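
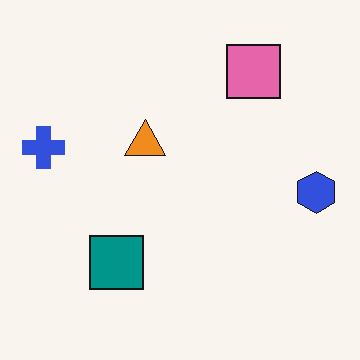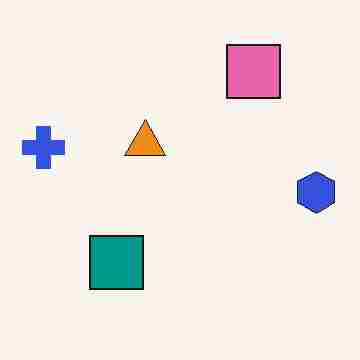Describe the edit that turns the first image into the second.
It was heavily JPEG-compressed with obvious blocking artifacts.

Blocky 8×8 compression artifacts appear around shape edges and the flat background shows ringing — characteristic JPEG degradation.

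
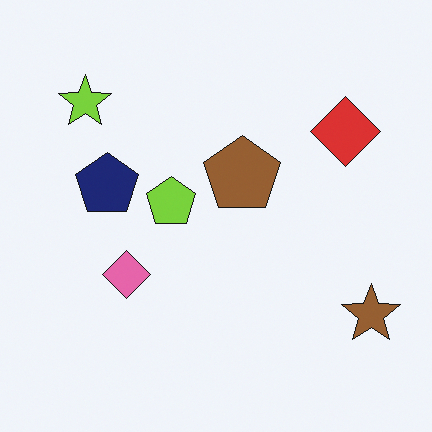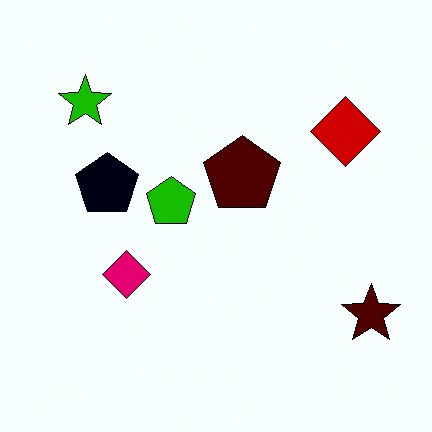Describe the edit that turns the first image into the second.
The transformation is: boosted in contrast.

Tones are pushed away from mid-grey across the whole image — a global contrast change.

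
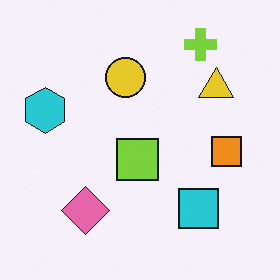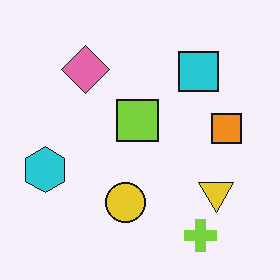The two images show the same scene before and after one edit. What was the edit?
Flipped vertically (top ↔ bottom).

The lime cross is in the top-right of the first image and the bottom-right of the second — shapes on opposite sides of the horizontal midline have swapped in a mirror flip.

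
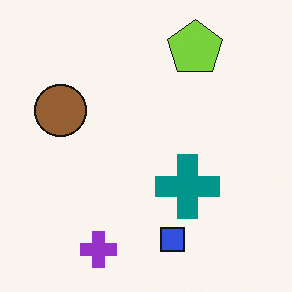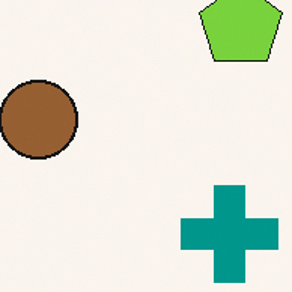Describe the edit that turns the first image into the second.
The second image is the first cropped slightly and scaled back up.

The visible shapes are larger and the field of view is narrower; shapes near the original edges may be partly or wholly outside the frame — a crop-and-rescale.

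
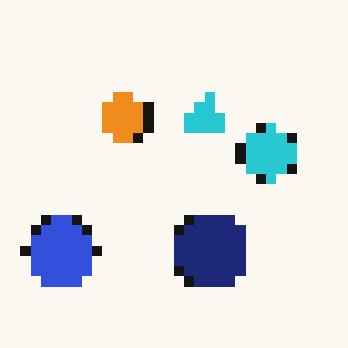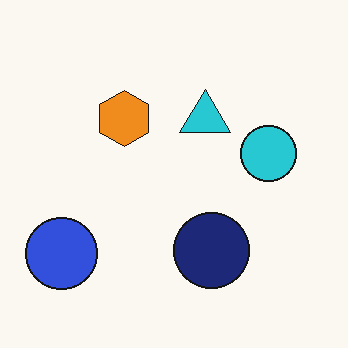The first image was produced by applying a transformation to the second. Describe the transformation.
Coarsely pixelated.

Shapes are reduced to large square blocks; fine edges and outlines are lost — a downscale-then-upscale (mosaic) effect.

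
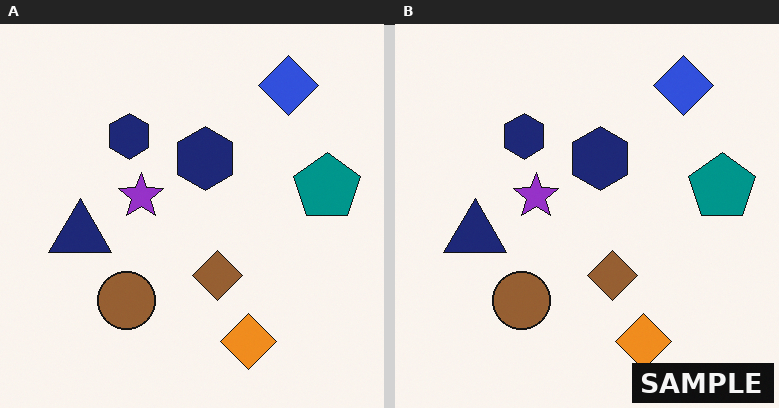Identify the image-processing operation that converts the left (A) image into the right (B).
Watermarked with the text "SAMPLE" in the lower-right corner.

A dark label reading "SAMPLE" appears in the lower-right corner.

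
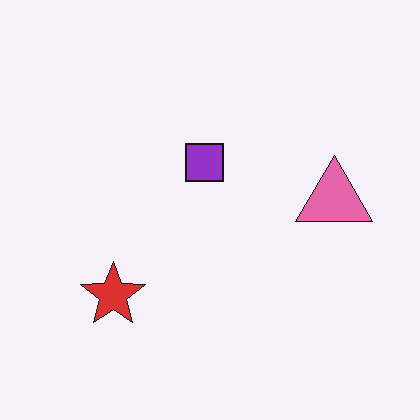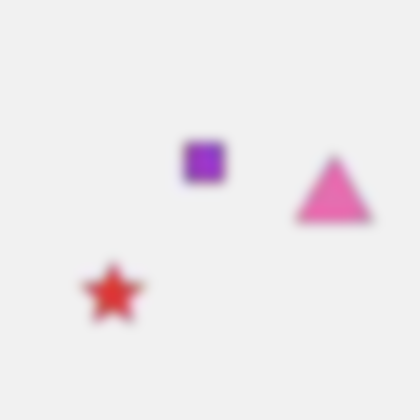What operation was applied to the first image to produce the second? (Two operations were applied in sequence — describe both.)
The image was heavily JPEG-compressed with obvious blocking artifacts, then heavily blurred.

Blocky 8×8 compression artifacts appear around shape edges and the flat background shows ringing — characteristic JPEG degradation. Shape edges and outlines are uniformly softened across the whole image.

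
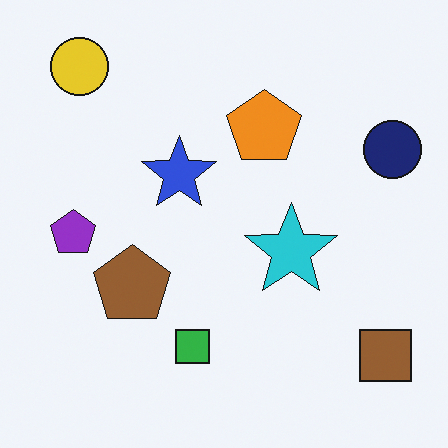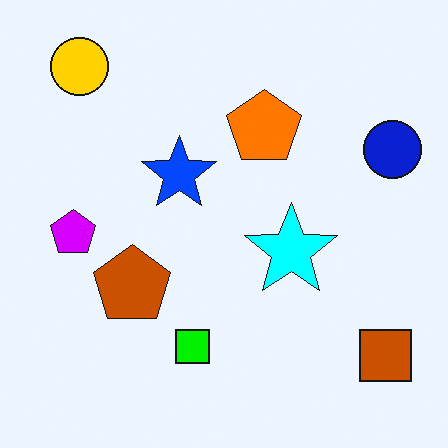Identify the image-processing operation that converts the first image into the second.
It was heavily oversaturated.

All colors are more vivid — a global saturation change.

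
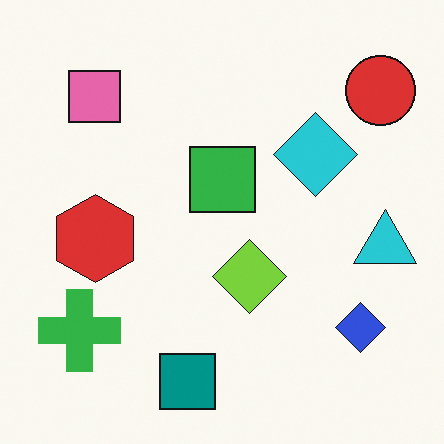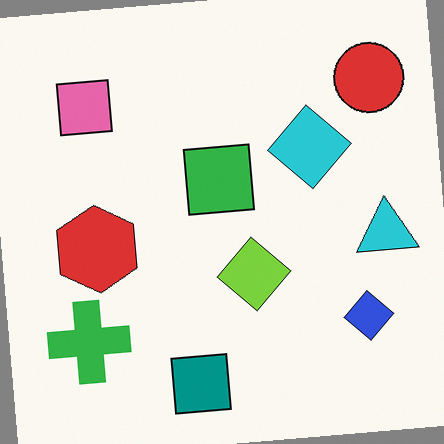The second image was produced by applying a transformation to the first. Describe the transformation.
It was rotated counter-clockwise by a few degrees.

Every shape is tilted by the same angle and the image corners show triangular fill wedges — a whole-image rotation by a non-right angle.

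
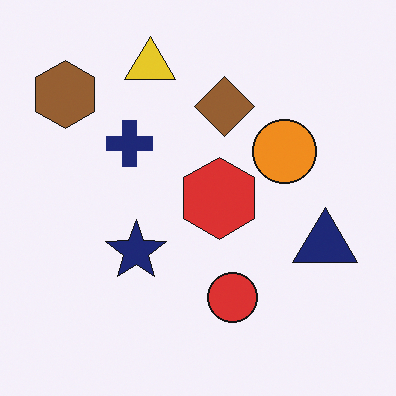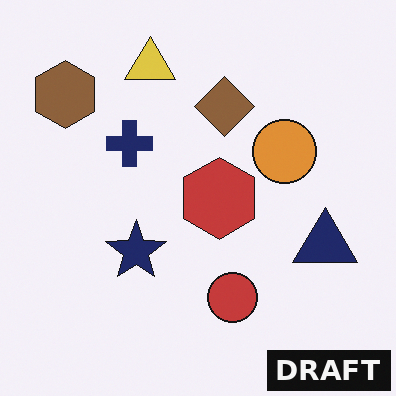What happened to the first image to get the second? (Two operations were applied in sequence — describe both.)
It was slightly desaturated, then watermarked with the text "DRAFT" in the lower-right corner.

All colors are more muted and greyish — a global saturation change. A dark label reading "DRAFT" appears in the lower-right corner.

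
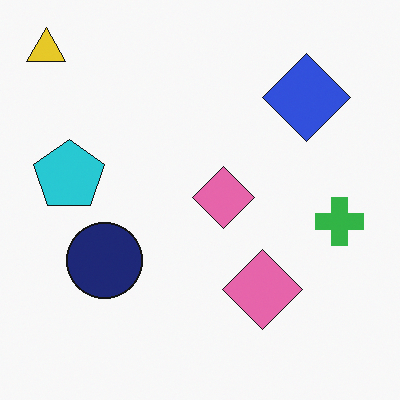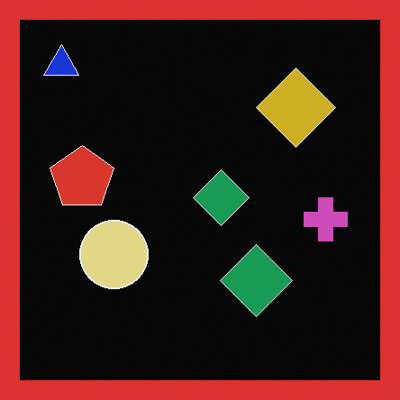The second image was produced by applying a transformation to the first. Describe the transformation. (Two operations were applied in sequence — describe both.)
The second image is the first color-inverted (negative), then framed with a red border.

The light background has become dark and every shape's color is its complement — a photographic negative. A solid red frame runs around the edge of the second image, with the content slightly shrunk inside it.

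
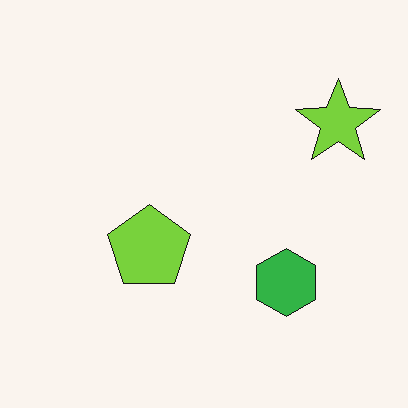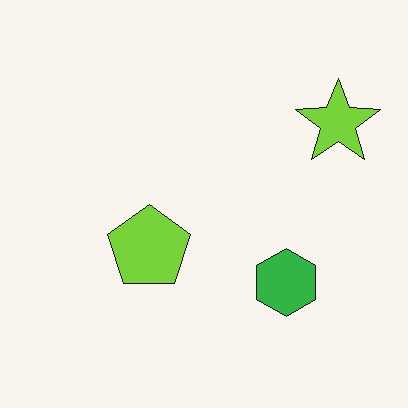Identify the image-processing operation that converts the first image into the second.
The transformation is: JPEG-compressed with visible artifacts.

Blocky 8×8 compression artifacts appear around shape edges and the flat background shows ringing — characteristic JPEG degradation.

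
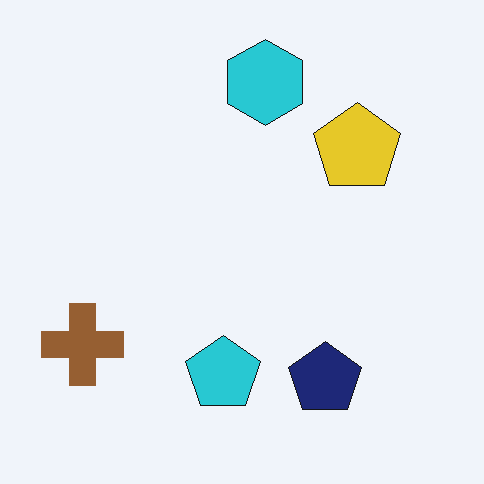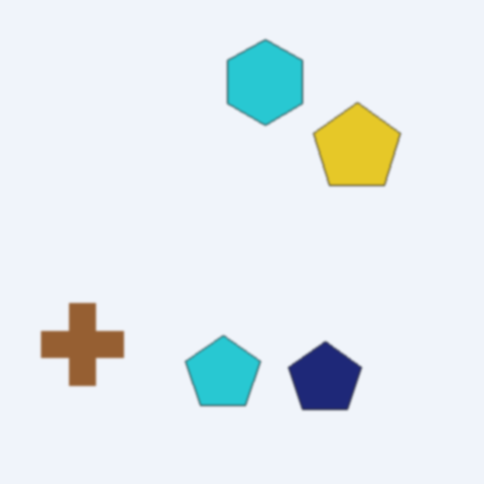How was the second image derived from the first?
The image was slightly softened.

Shape edges and outlines are uniformly softened across the whole image.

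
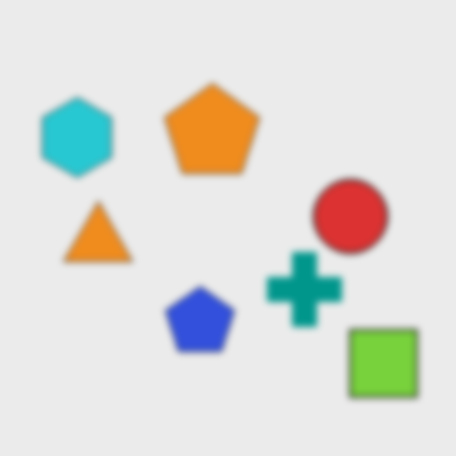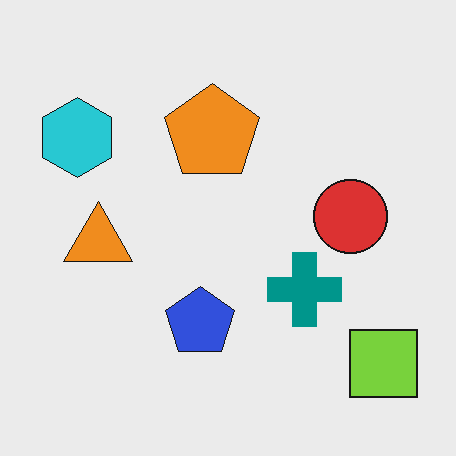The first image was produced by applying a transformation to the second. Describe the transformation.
The first image is the second noticeably gaussian-blurred.

Shape edges and outlines are uniformly softened across the whole image.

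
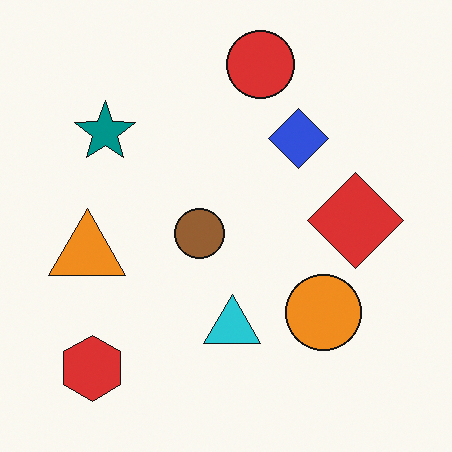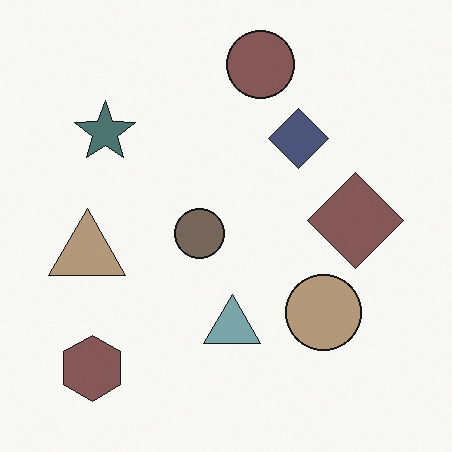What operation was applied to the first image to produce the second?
This is the original image heavily desaturated.

All colors are more muted and greyish — a global saturation change.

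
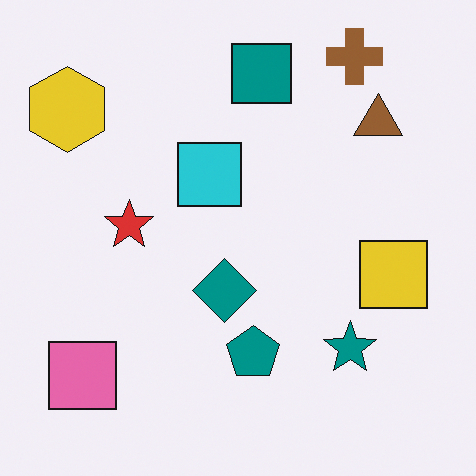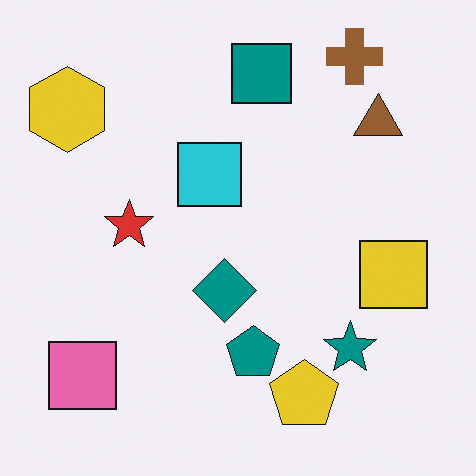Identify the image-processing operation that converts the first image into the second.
The second image is the first overlaid with an additional yellow pentagon.

A yellow pentagon appears in the second image that is absent from the first.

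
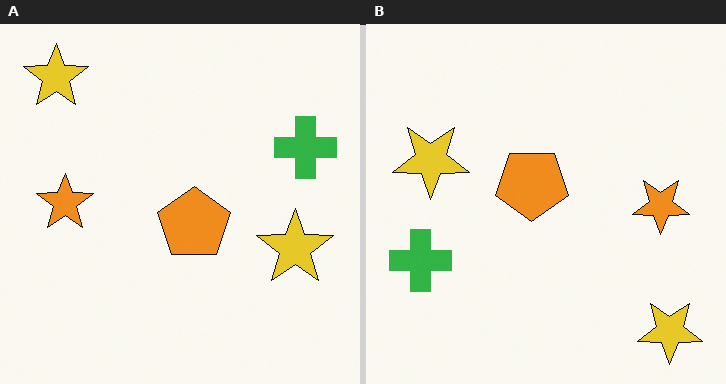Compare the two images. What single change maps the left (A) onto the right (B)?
This is the original image rotated 180°.

The green cross sits in the right of the left (A) image and the left of the right (B) — consistent with a whole-image 180° rotation.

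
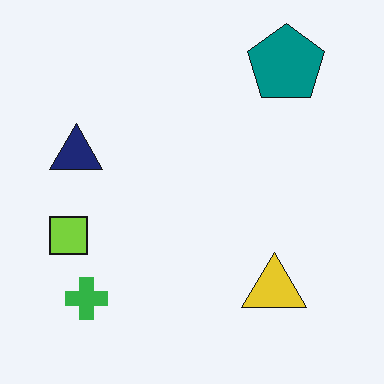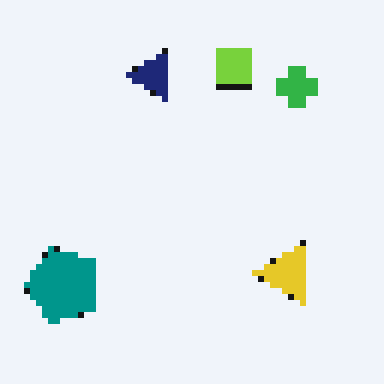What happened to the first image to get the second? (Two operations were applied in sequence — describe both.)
The transformation is: transposed (reflected across the top-left ↔ bottom-right diagonal), then moderately pixelated.

Shapes have swapped their row and column positions — what was in the top-right is now in the bottom-left — a diagonal reflection. Shapes are reduced to large square blocks; fine edges and outlines are lost — a downscale-then-upscale (mosaic) effect.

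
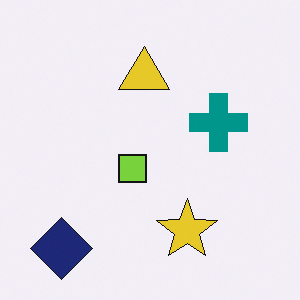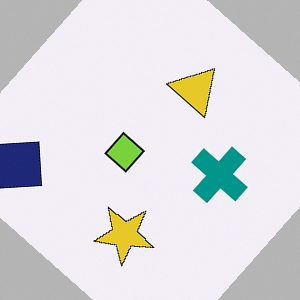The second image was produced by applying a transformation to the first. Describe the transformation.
It was rotated clockwise by a large amount — several tens of degrees.

Every shape is tilted by the same angle and the image corners show triangular fill wedges — a whole-image rotation by a non-right angle.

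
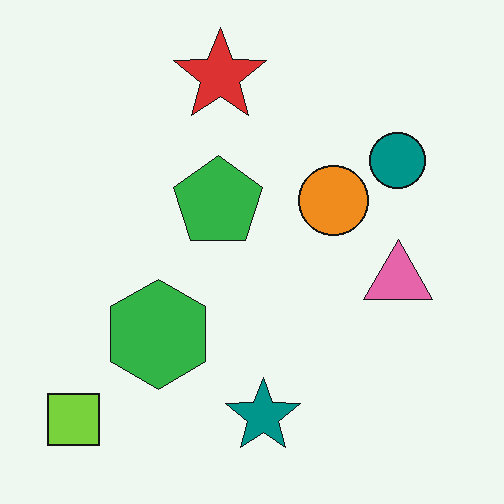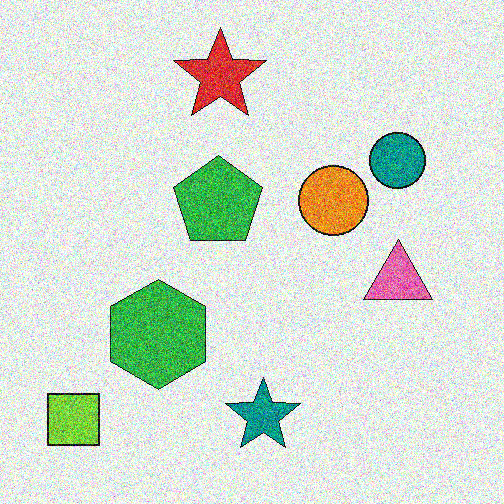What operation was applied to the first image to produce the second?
The transformation is: degraded with a thick layer of grain.

Random speckle covers the whole image, including the flat background.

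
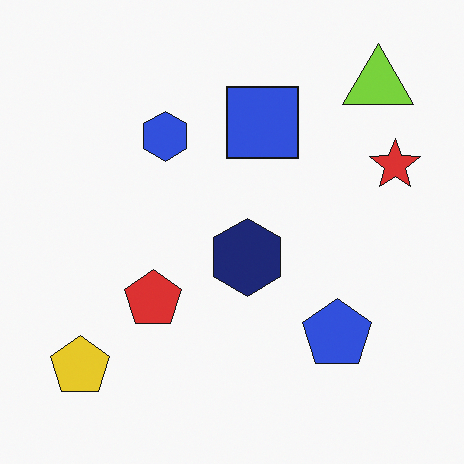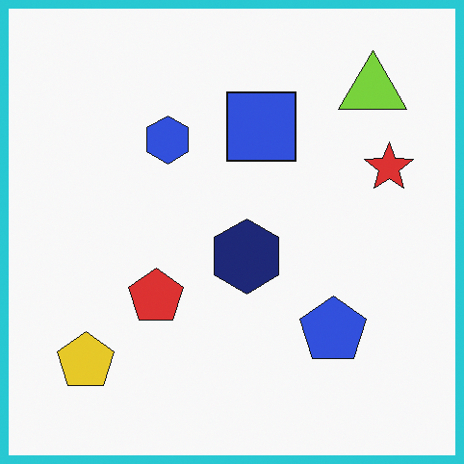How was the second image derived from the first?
Framed with a cyan border.

A solid cyan frame runs around the edge of the second image, with the content slightly shrunk inside it.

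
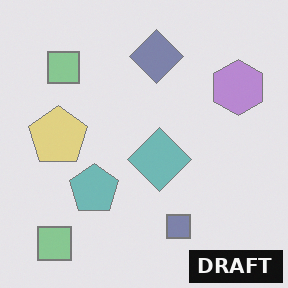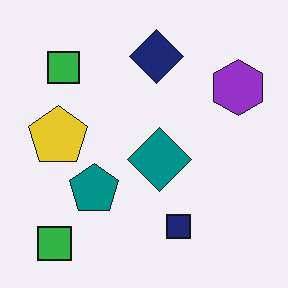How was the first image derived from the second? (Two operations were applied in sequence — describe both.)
This is the original image given much lower contrast, then watermarked with the text "DRAFT" in the lower-right corner.

Tones are pushed toward mid-grey across the whole image — a global contrast change. A dark label reading "DRAFT" appears in the lower-right corner.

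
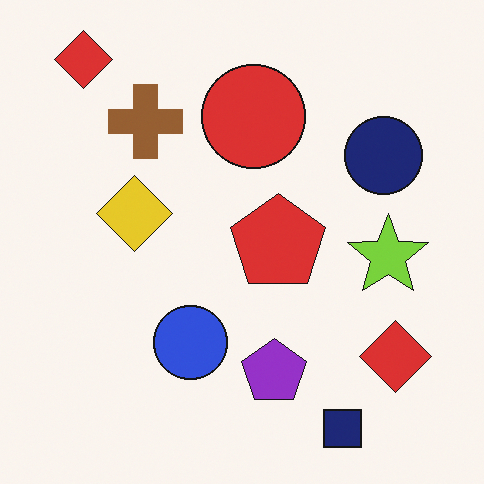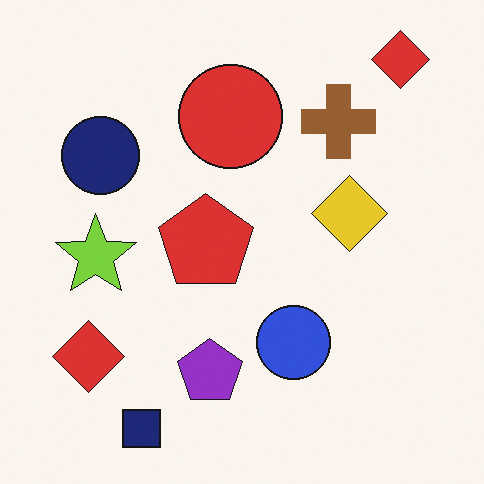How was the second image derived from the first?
Flipped horizontally (left ↔ right).

The lime star is in the right of the first image and the left of the second — shapes on opposite sides of the vertical midline have swapped in a mirror flip.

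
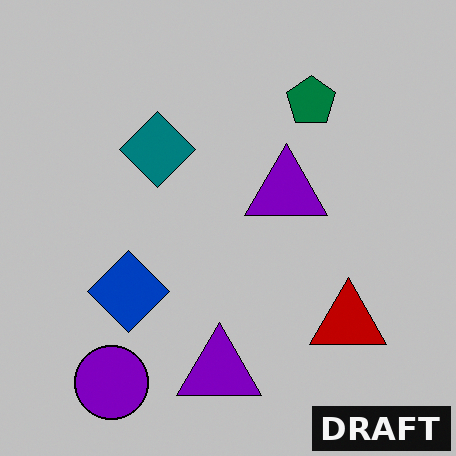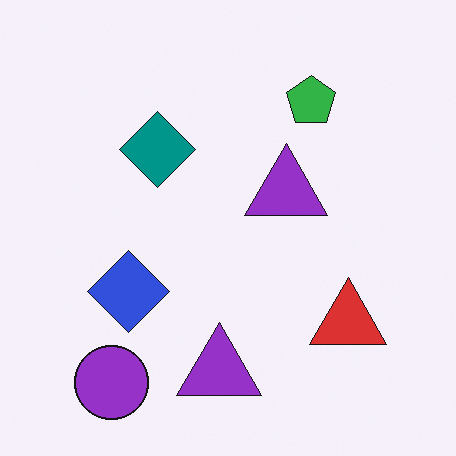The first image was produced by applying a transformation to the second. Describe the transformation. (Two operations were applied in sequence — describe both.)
This is the original image aggressively posterized, then watermarked with the text "DRAFT" in the lower-right corner.

Each flat color has snapped to a coarser quantized level — most visibly, the near-white background has dropped to a flat grey. A dark label reading "DRAFT" appears in the lower-right corner.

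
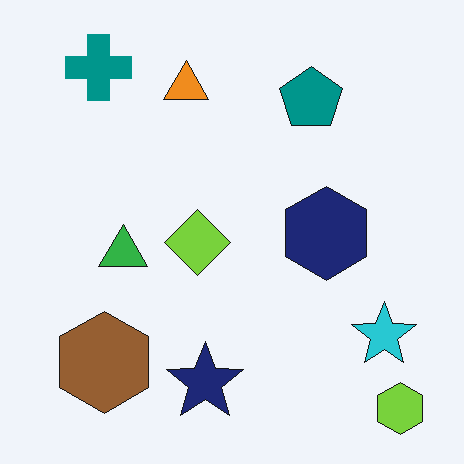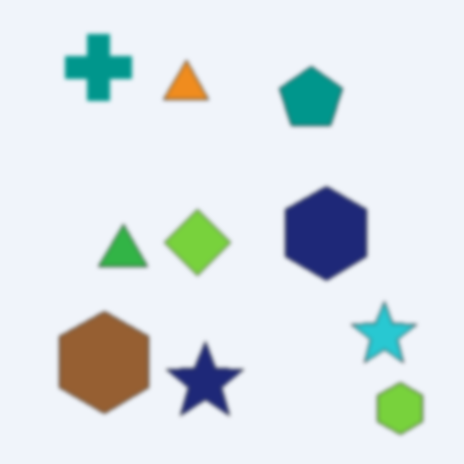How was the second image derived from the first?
The second image is the first given a subtle gaussian blur.

Shape edges and outlines are uniformly softened across the whole image.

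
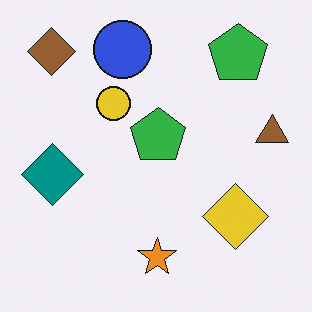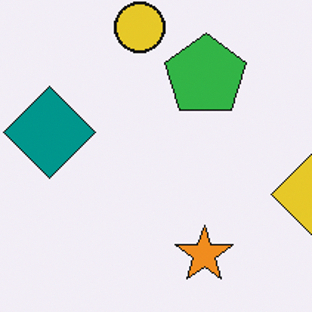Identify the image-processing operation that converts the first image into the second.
It was cropped to a modestly smaller region and rescaled.

The visible shapes are larger and the field of view is narrower; shapes near the original edges may be partly or wholly outside the frame — a crop-and-rescale.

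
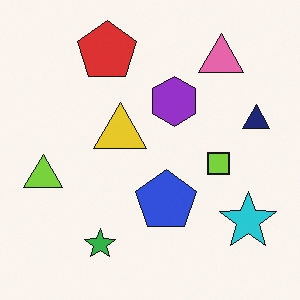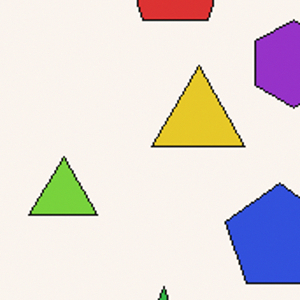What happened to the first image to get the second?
It was cropped to a noticeably smaller region and rescaled.

The visible shapes are larger and the field of view is narrower; shapes near the original edges may be partly or wholly outside the frame — a crop-and-rescale.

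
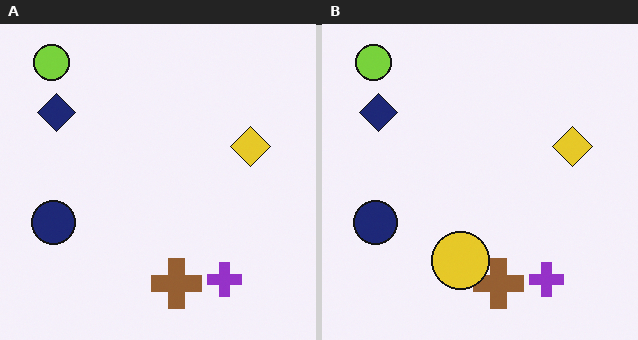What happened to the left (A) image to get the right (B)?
This is the original image overlaid with an additional yellow circle.

A yellow circle appears in the right (B) image that is absent from the left (A).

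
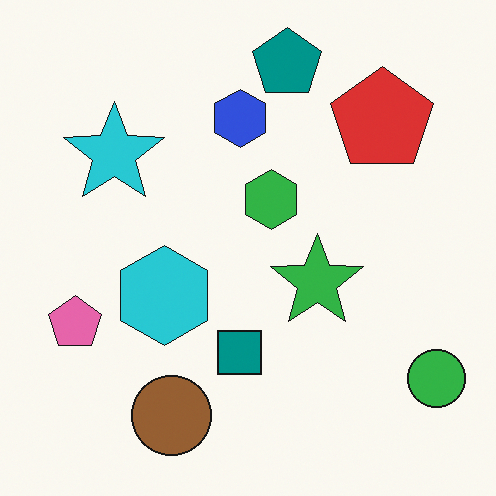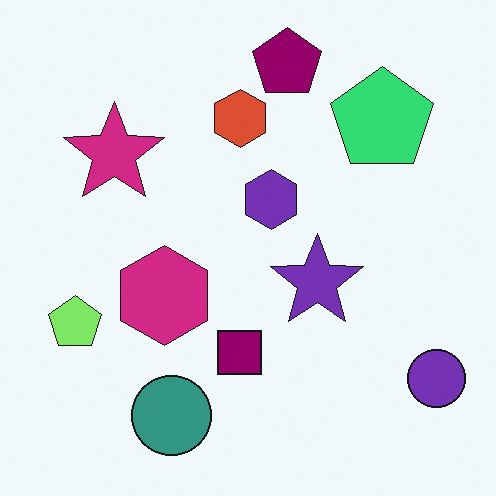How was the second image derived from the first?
The image was hue-shifted noticeably.

Every shape's color has rotated by the same amount around the hue wheel — a uniform hue shift.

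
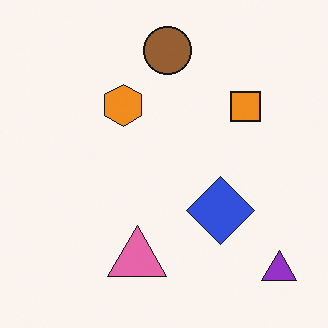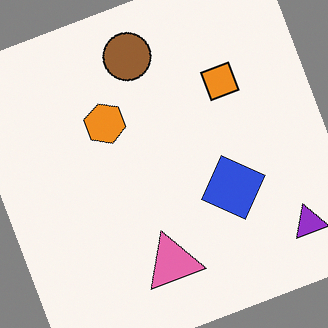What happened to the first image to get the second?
It was rotated counter-clockwise by a clearly visible amount.

Every shape is tilted by the same angle and the image corners show triangular fill wedges — a whole-image rotation by a non-right angle.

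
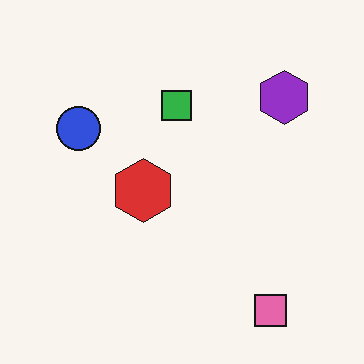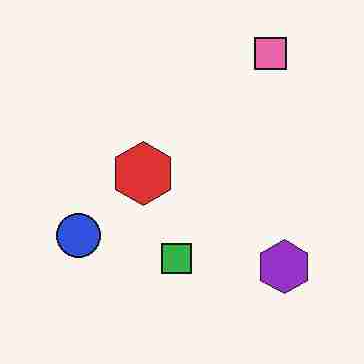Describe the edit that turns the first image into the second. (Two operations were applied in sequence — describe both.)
The image was heavily JPEG-compressed with obvious blocking artifacts, then flipped vertically (top ↔ bottom).

Blocky 8×8 compression artifacts appear around shape edges and the flat background shows ringing — characteristic JPEG degradation. The pink square is in the bottom-right of the first image and the top-right of the second — shapes on opposite sides of the horizontal midline have swapped in a mirror flip.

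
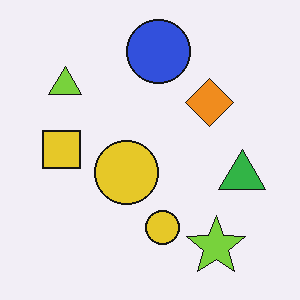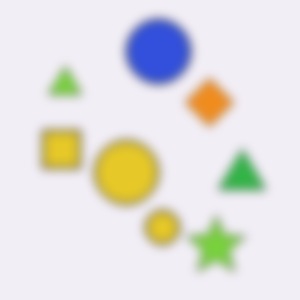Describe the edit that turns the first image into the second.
The second image is the first heavily blurred.

Shape edges and outlines are uniformly softened across the whole image.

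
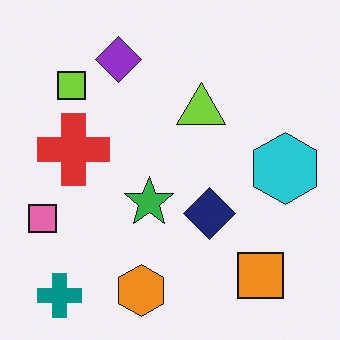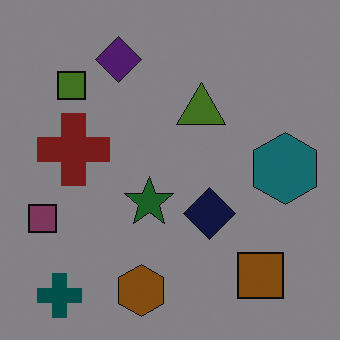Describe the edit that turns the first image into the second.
This is the original image substantially darkened.

Every pixel — background and shapes alike — is uniformly darkened.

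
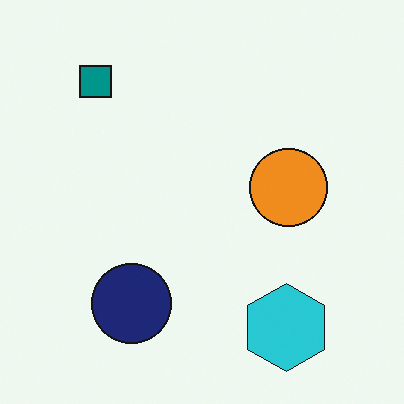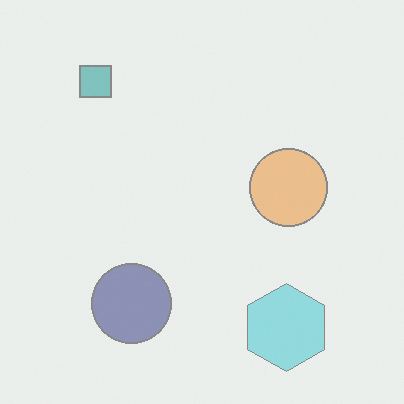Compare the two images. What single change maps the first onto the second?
It was washed out (contrast reduced).

Tones are pushed toward mid-grey across the whole image — a global contrast change.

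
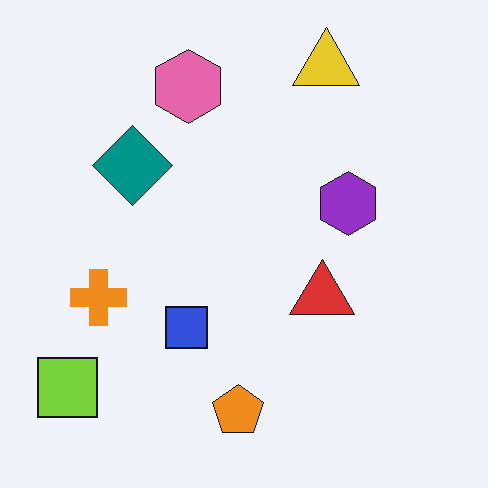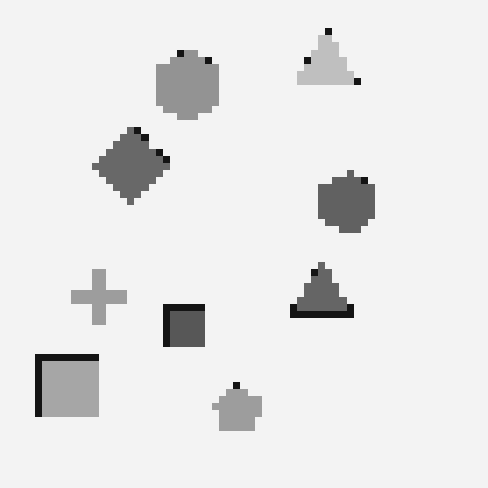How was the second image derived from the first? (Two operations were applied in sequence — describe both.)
This is the original image converted to grayscale, then moderately pixelated.

All color is removed — every shape is now a shade of grey. Shapes are reduced to large square blocks; fine edges and outlines are lost — a downscale-then-upscale (mosaic) effect.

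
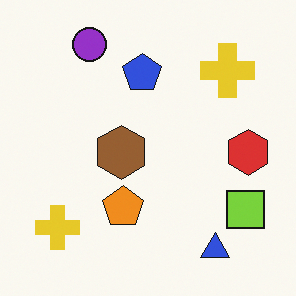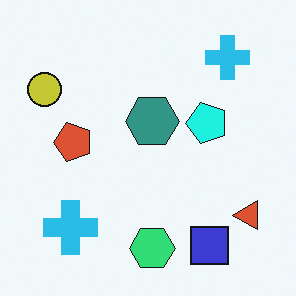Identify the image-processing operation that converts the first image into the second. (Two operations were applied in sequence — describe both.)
It was hue-shifted noticeably, then transposed (reflected across the top-left ↔ bottom-right diagonal).

Every shape's color has rotated by the same amount around the hue wheel — a uniform hue shift. Shapes have swapped their row and column positions — what was in the top-right is now in the bottom-left — a diagonal reflection.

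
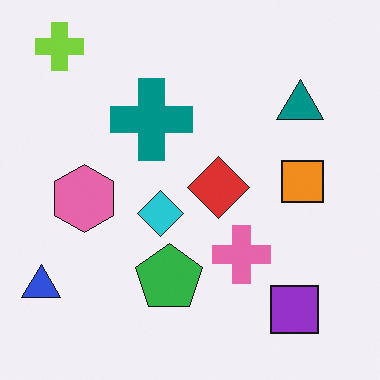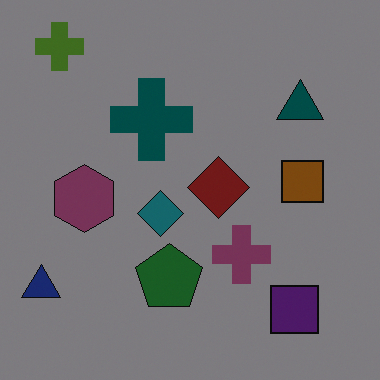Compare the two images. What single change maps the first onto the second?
The image was substantially darkened.

Every pixel — background and shapes alike — is uniformly darkened.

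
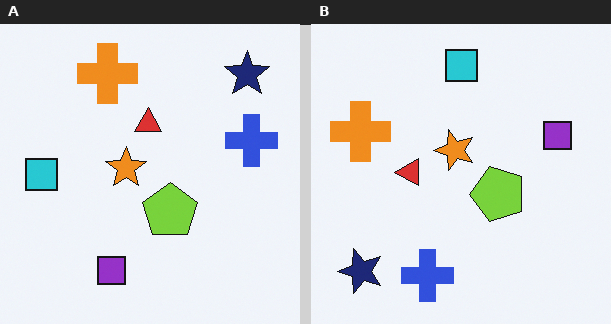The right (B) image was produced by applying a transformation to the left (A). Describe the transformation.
The image was transposed (reflected across the top-left ↔ bottom-right diagonal).

Shapes have swapped their row and column positions — what was in the top-right is now in the bottom-left — a diagonal reflection.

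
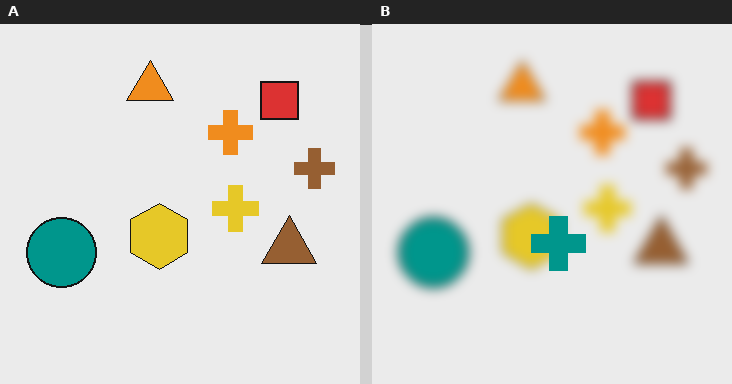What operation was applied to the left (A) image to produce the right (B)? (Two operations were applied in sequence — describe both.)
The right (B) image is the left (A) heavily blurred, then overlaid with an additional teal cross.

Shape edges and outlines are uniformly softened across the whole image. A teal cross appears in the right (B) image that is absent from the left (A).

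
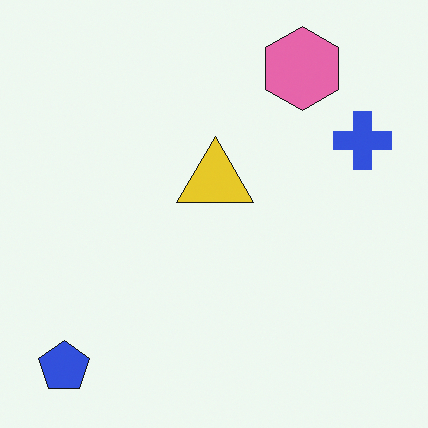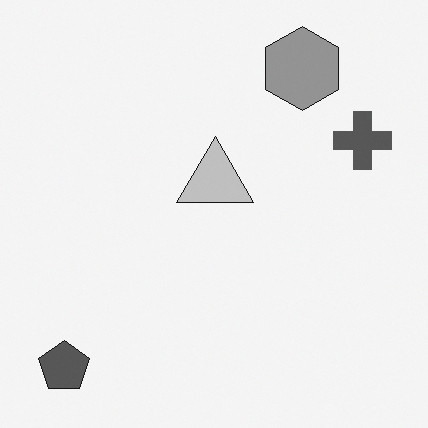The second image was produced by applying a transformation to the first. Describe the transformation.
This is the original image converted to grayscale.

All color is removed — every shape is now a shade of grey.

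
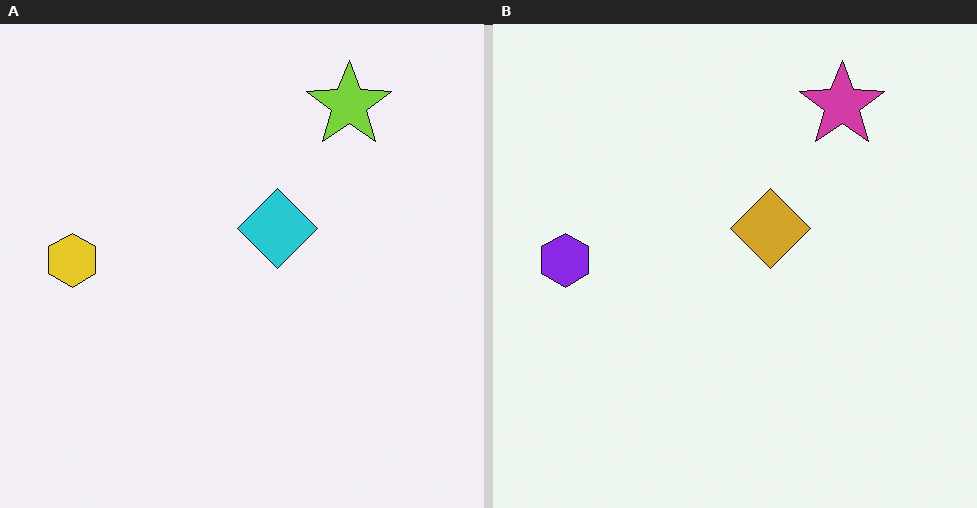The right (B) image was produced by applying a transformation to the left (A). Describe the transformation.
The right (B) image is the left (A) hue-shifted by a large amount.

Every shape's color has rotated by the same amount around the hue wheel — a uniform hue shift.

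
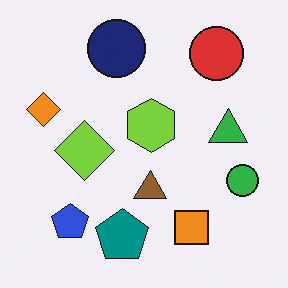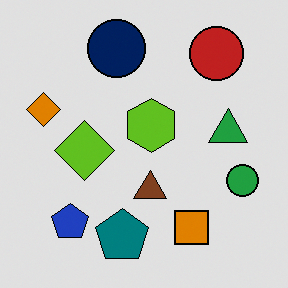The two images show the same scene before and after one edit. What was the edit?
Posterized to a reduced palette.

Each flat color has snapped to a coarser quantized level — most visibly, the near-white background has dropped to a flat grey.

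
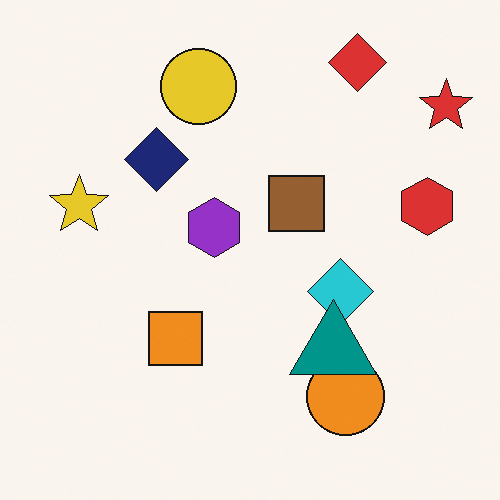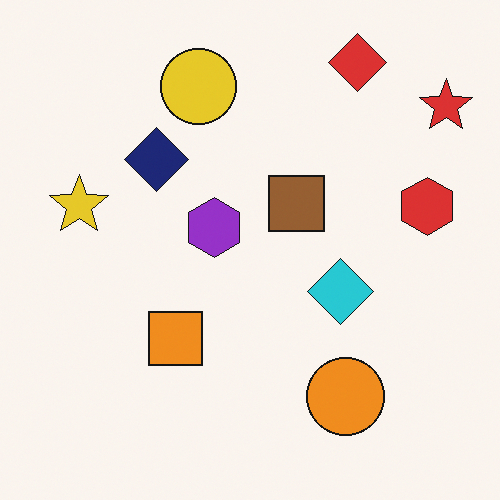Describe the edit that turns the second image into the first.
Overlaid with an additional teal triangle.

A teal triangle appears in the first image that is absent from the second.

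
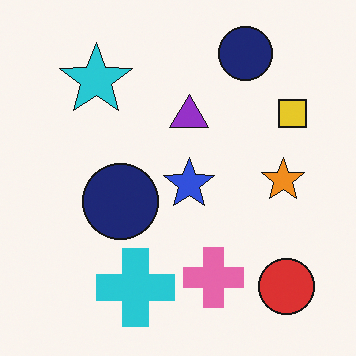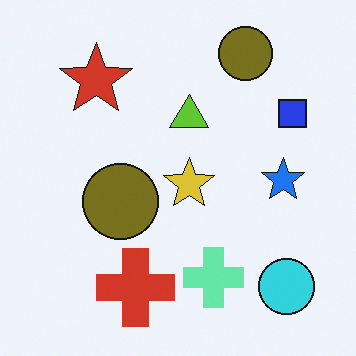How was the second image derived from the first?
The second image is the first hue-shifted by a large amount.

Every shape's color has rotated by the same amount around the hue wheel — a uniform hue shift.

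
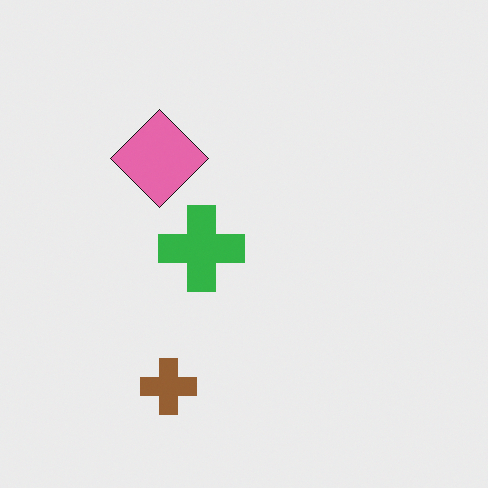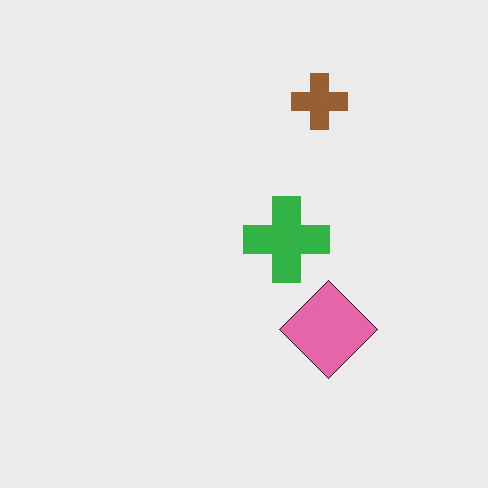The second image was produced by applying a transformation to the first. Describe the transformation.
The transformation is: rotated 180°.

The brown cross sits in the bottom of the first image and the top of the second — consistent with a whole-image 180° rotation.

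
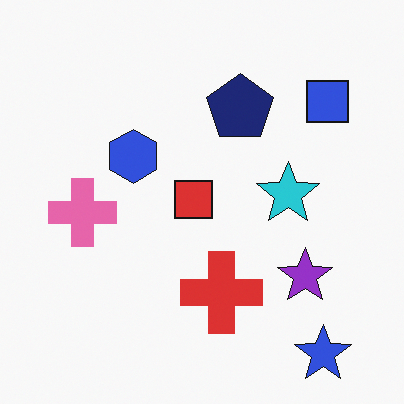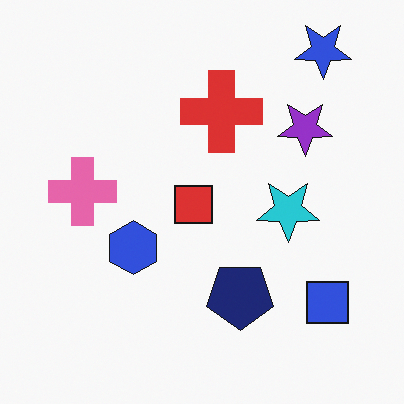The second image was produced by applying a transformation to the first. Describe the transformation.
The second image is the first flipped vertically (top ↔ bottom).

The blue star is in the bottom-right of the first image and the top-right of the second — shapes on opposite sides of the horizontal midline have swapped in a mirror flip.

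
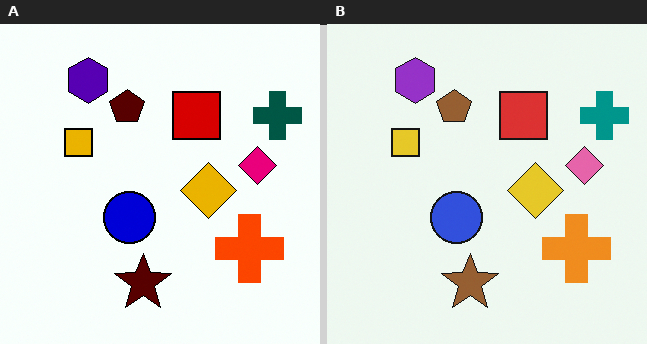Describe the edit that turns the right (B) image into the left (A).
This is the original image given much higher contrast.

Tones are pushed away from mid-grey across the whole image — a global contrast change.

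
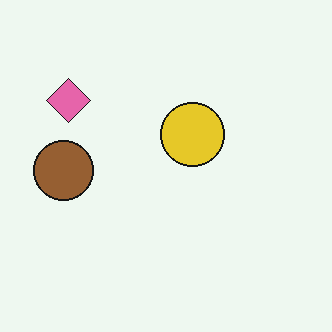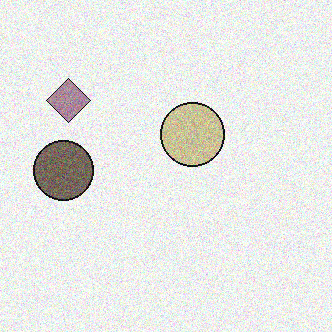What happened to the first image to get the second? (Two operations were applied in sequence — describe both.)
This is the original image heavily desaturated, then degraded with visible gaussian noise.

All colors are more muted and greyish — a global saturation change. Random speckle covers the whole image, including the flat background.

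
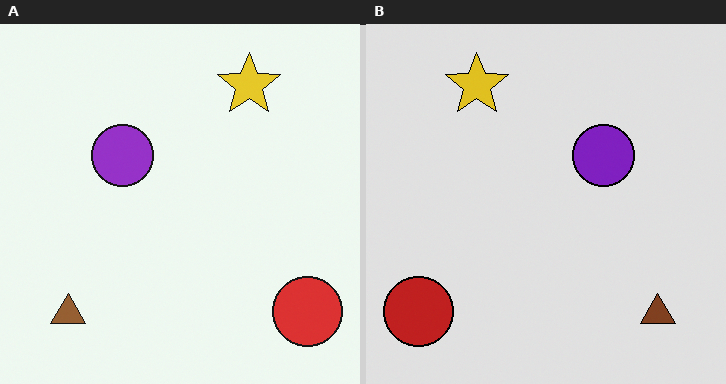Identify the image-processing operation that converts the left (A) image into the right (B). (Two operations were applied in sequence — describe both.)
This is the original image moderately posterized, then flipped horizontally (left ↔ right).

Each flat color has snapped to a coarser quantized level — most visibly, the near-white background has dropped to a flat grey. The red circle is in the bottom-right of the left (A) image and the bottom-left of the right (B) — shapes on opposite sides of the vertical midline have swapped in a mirror flip.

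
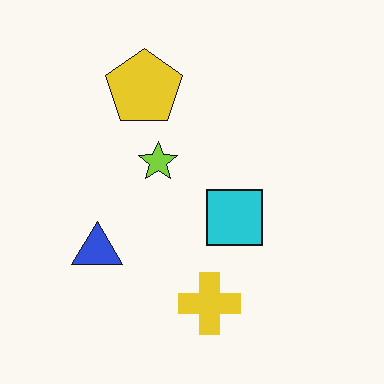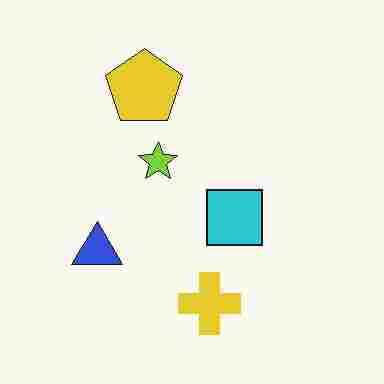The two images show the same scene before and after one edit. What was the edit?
The second image is the first degraded with heavy JPEG compression.

Blocky 8×8 compression artifacts appear around shape edges and the flat background shows ringing — characteristic JPEG degradation.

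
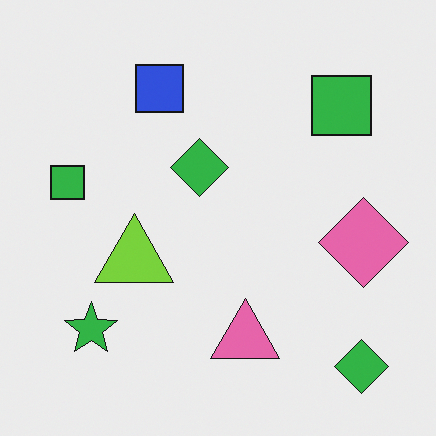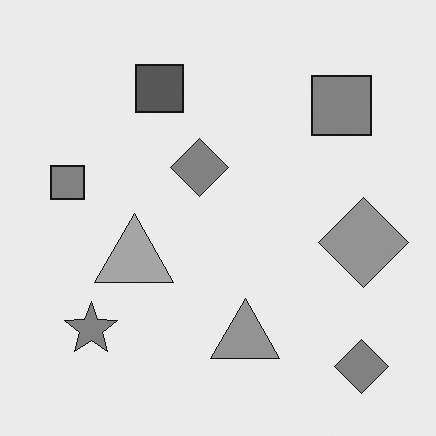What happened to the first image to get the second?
The image was converted to grayscale.

All color is removed — every shape is now a shade of grey.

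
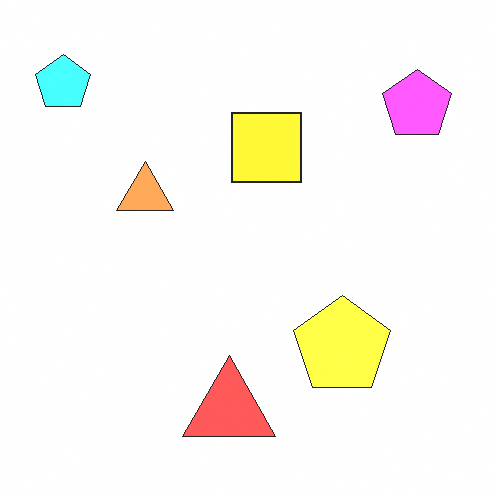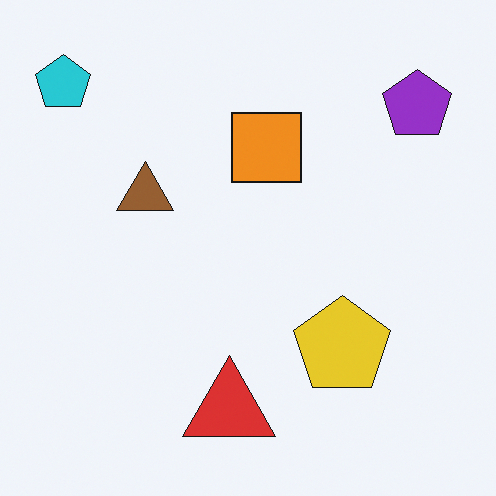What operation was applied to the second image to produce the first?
It was substantially brightened.

Every pixel — background and shapes alike — is uniformly brightened.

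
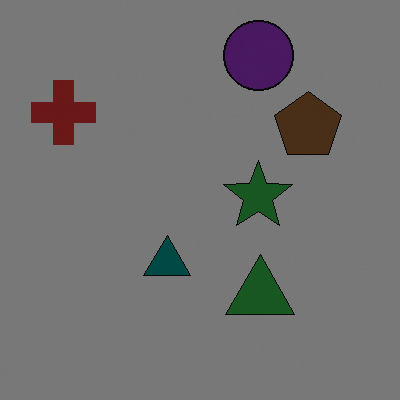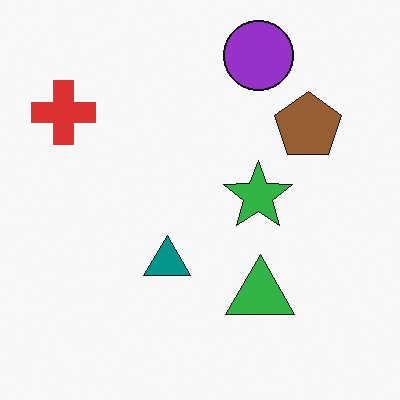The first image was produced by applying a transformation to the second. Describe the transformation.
The image was noticeably darkened.

Every pixel — background and shapes alike — is uniformly darkened.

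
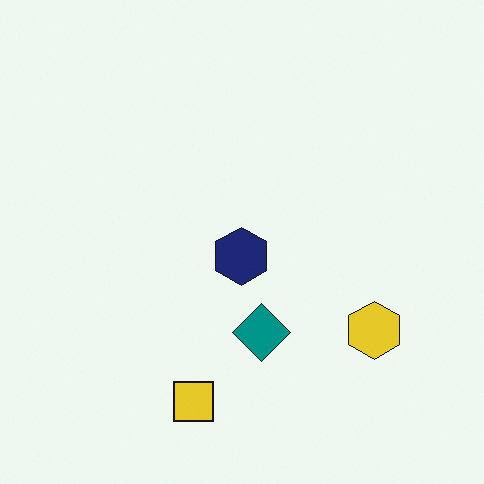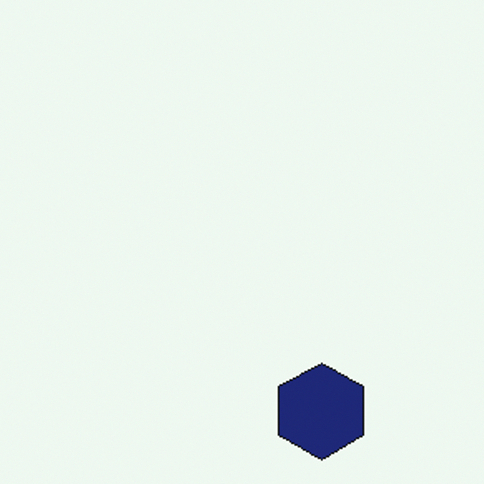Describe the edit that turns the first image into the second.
The second image is the first cropped to a noticeably smaller region and rescaled.

The visible shapes are larger and the field of view is narrower; shapes near the original edges may be partly or wholly outside the frame — a crop-and-rescale.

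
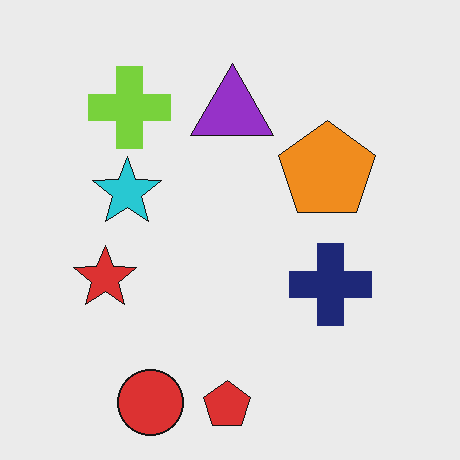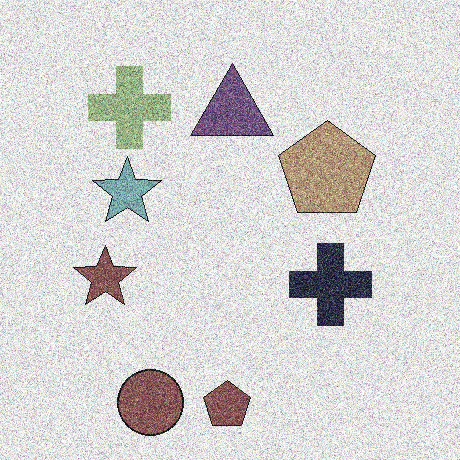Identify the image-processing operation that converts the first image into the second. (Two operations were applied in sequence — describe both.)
The image was degraded with a thick layer of grain, then heavily desaturated.

Random speckle covers the whole image, including the flat background. All colors are more muted and greyish — a global saturation change.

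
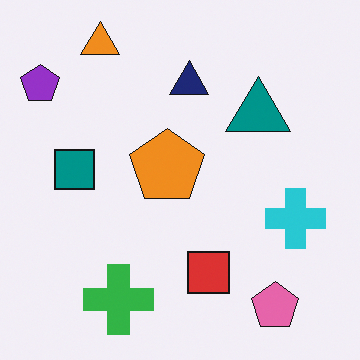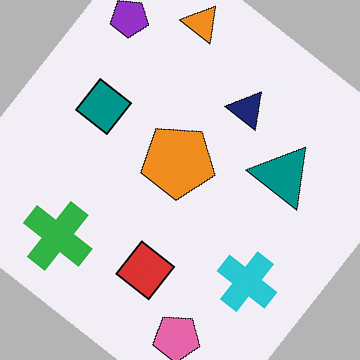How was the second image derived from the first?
It was rotated clockwise by a large amount — several tens of degrees.

Every shape is tilted by the same angle and the image corners show triangular fill wedges — a whole-image rotation by a non-right angle.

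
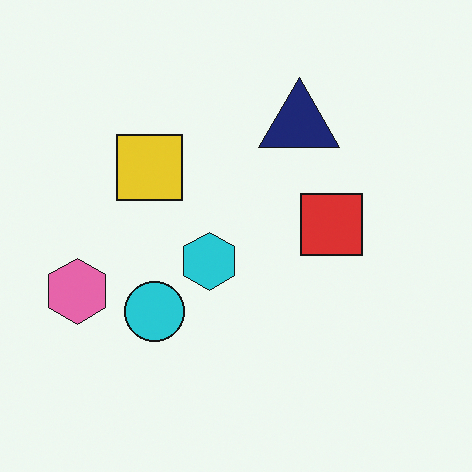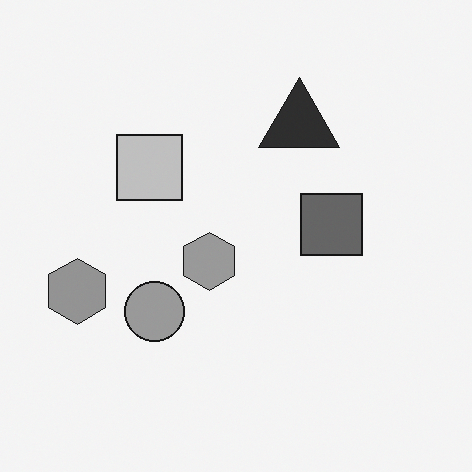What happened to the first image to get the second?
The transformation is: converted to grayscale.

All color is removed — every shape is now a shade of grey.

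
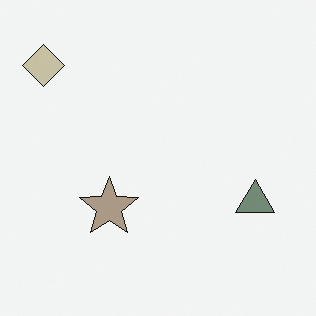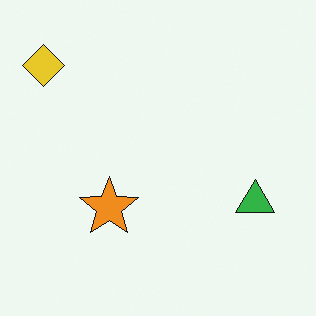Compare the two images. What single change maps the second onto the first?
Made much more muted (saturation change).

All colors are more muted and greyish — a global saturation change.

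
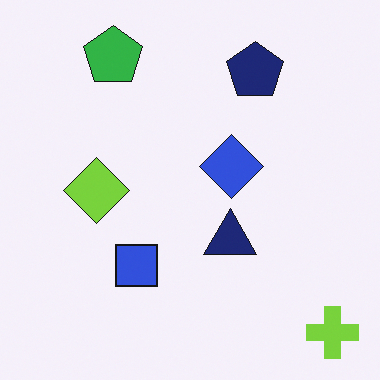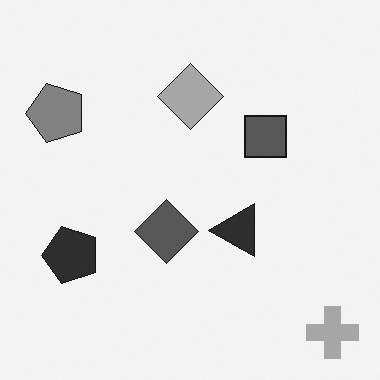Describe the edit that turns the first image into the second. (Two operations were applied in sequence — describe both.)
The transformation is: converted to grayscale, then transposed (reflected across the top-left ↔ bottom-right diagonal).

All color is removed — every shape is now a shade of grey. Shapes have swapped their row and column positions — what was in the top-right is now in the bottom-left — a diagonal reflection.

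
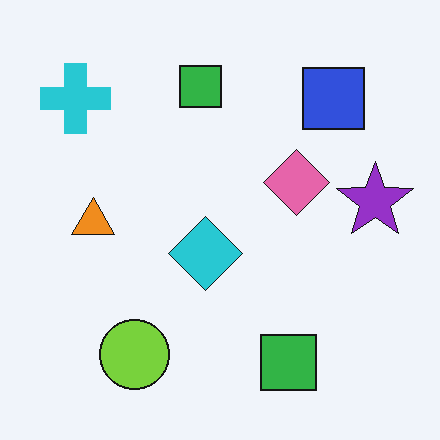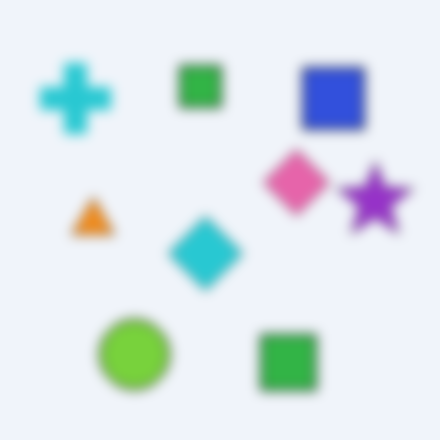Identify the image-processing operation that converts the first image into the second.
The image was strongly gaussian-blurred.

Shape edges and outlines are uniformly softened across the whole image.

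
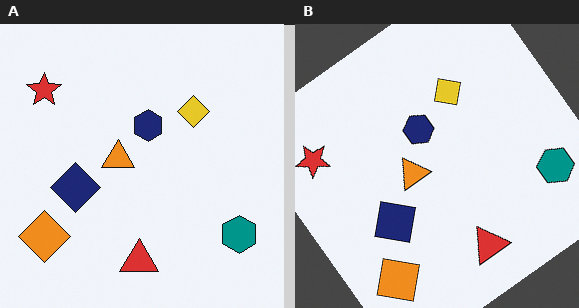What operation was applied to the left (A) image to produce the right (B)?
This is the original image rotated counter-clockwise by a large amount — several tens of degrees.

Every shape is tilted by the same angle and the image corners show triangular fill wedges — a whole-image rotation by a non-right angle.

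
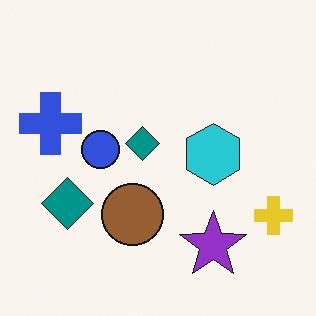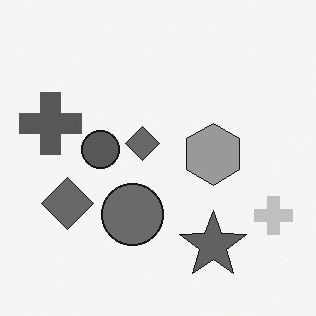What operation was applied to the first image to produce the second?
Converted to grayscale.

All color is removed — every shape is now a shade of grey.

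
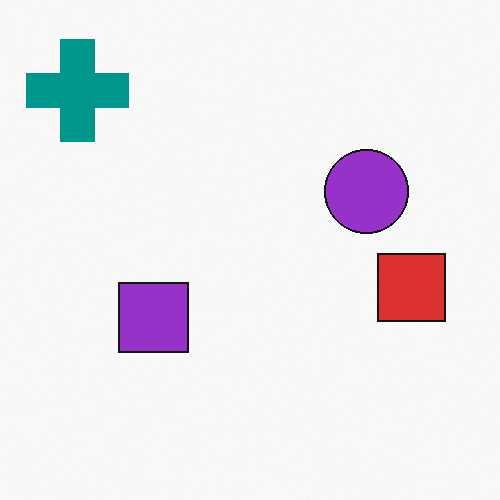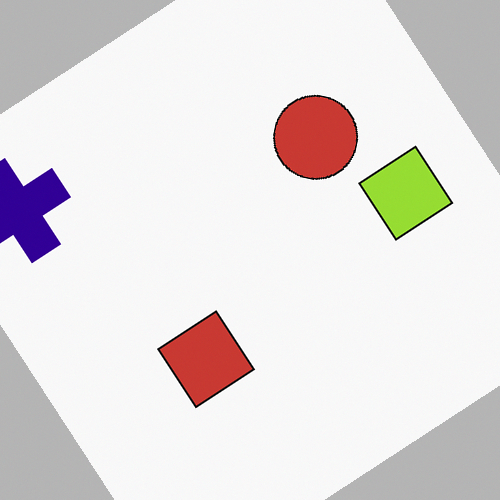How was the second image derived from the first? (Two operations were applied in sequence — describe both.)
This is the original image rotated counter-clockwise by a large amount — several tens of degrees, then hue-shifted through roughly a third of the color wheel.

Every shape is tilted by the same angle and the image corners show triangular fill wedges — a whole-image rotation by a non-right angle. Every shape's color has rotated by the same amount around the hue wheel — a uniform hue shift.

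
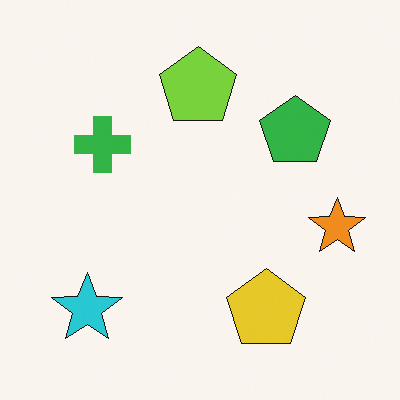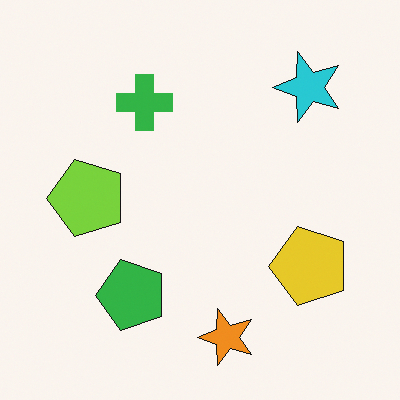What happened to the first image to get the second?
It was transposed (reflected across the top-left ↔ bottom-right diagonal).

Shapes have swapped their row and column positions — what was in the top-right is now in the bottom-left — a diagonal reflection.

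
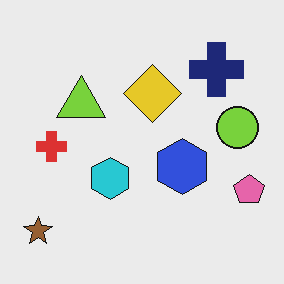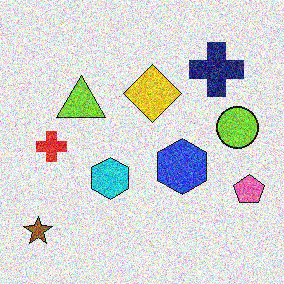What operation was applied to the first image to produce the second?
The second image is the first degraded with strong gaussian noise.

Random speckle covers the whole image, including the flat background.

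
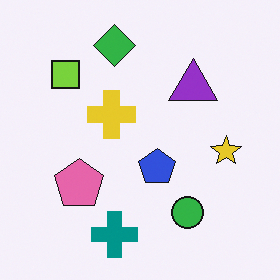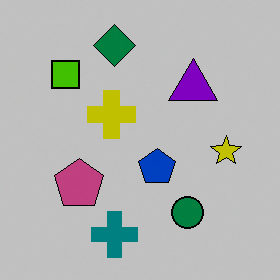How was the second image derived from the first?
The transformation is: heavily posterized to just a handful of flat colors.

Each flat color has snapped to a coarser quantized level — most visibly, the near-white background has dropped to a flat grey.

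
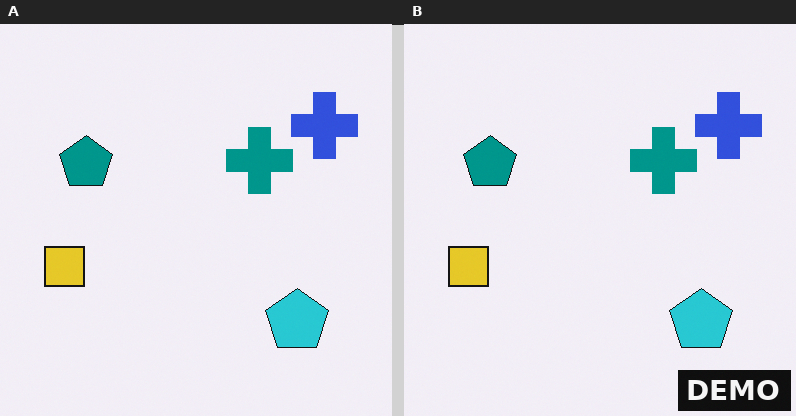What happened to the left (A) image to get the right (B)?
It was watermarked with the text "DEMO" in the lower-right corner.

A dark label reading "DEMO" appears in the lower-right corner.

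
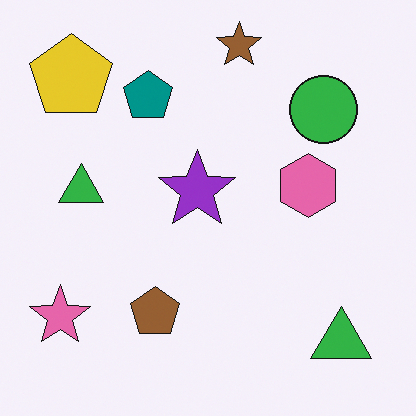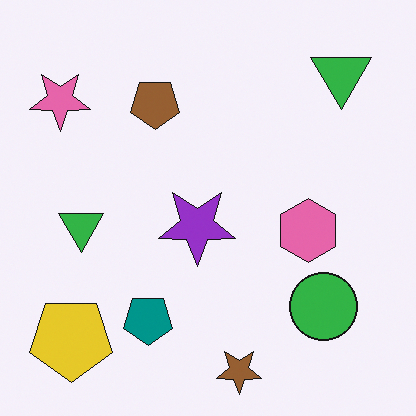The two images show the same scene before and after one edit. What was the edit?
The second image is the first flipped vertically (top ↔ bottom).

The brown star is in the top of the first image and the bottom of the second — shapes on opposite sides of the horizontal midline have swapped in a mirror flip.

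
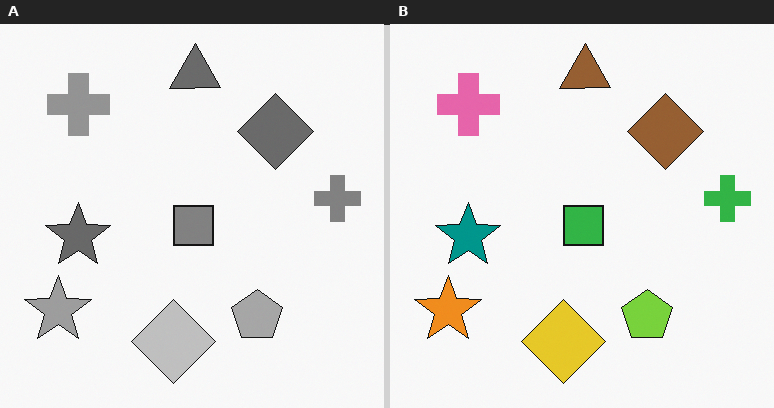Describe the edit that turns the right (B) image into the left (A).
It was converted to grayscale.

All color is removed — every shape is now a shade of grey.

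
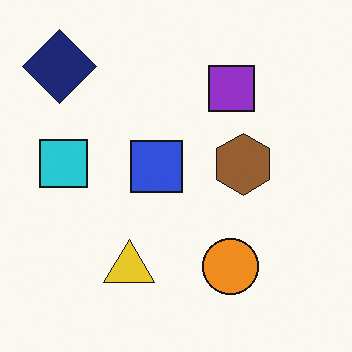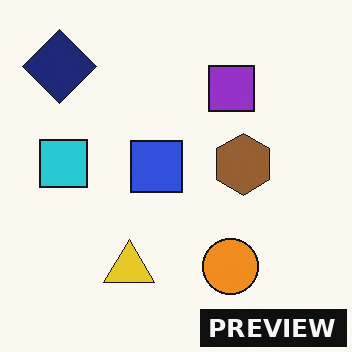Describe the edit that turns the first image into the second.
The second image is the first watermarked with the text "PREVIEW" in the lower-right corner.

A dark label reading "PREVIEW" appears in the lower-right corner.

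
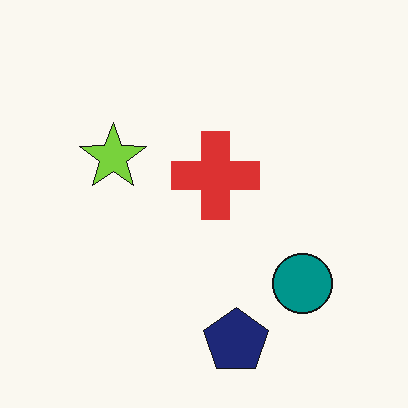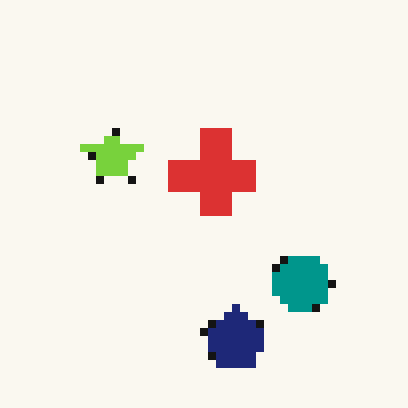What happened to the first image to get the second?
It was moderately pixelated.

Shapes are reduced to large square blocks; fine edges and outlines are lost — a downscale-then-upscale (mosaic) effect.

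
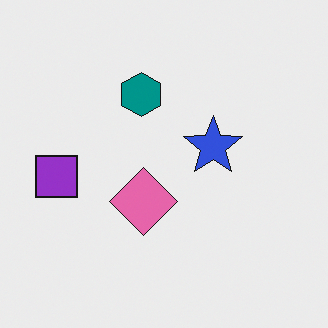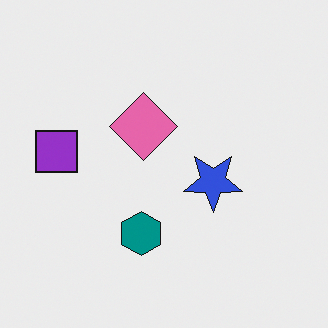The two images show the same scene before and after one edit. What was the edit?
This is the original image flipped vertically (top ↔ bottom).

The teal hexagon is in the top of the first image and the bottom of the second — shapes on opposite sides of the horizontal midline have swapped in a mirror flip.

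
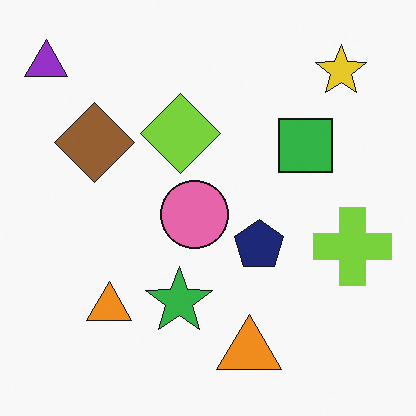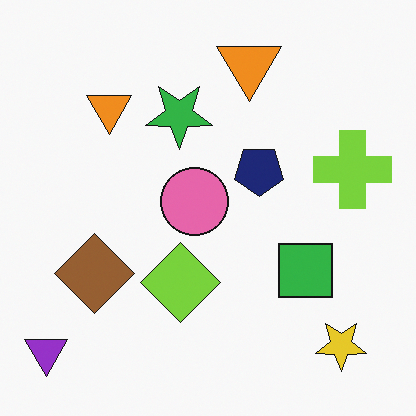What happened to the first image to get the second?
The transformation is: flipped vertically (top ↔ bottom).

The purple triangle is in the top-left of the first image and the bottom-left of the second — shapes on opposite sides of the horizontal midline have swapped in a mirror flip.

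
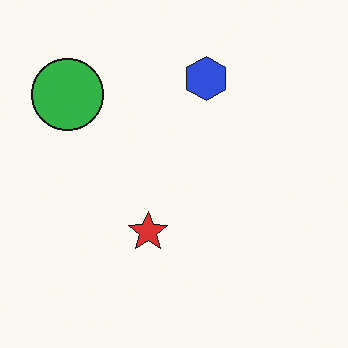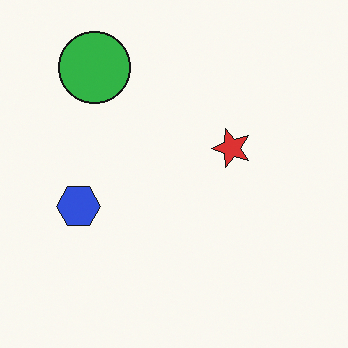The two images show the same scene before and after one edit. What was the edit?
The transformation is: transposed (reflected across the top-left ↔ bottom-right diagonal).

Shapes have swapped their row and column positions — what was in the top-right is now in the bottom-left — a diagonal reflection.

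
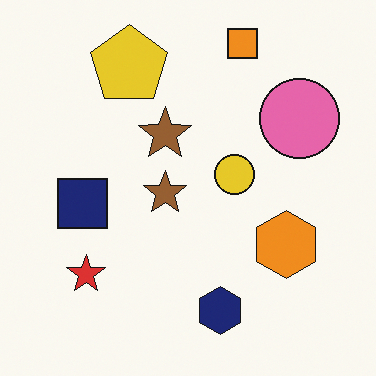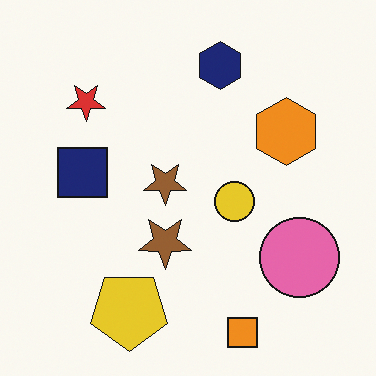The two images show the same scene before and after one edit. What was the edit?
The image was flipped vertically (top ↔ bottom).

The orange square is in the top of the first image and the bottom of the second — shapes on opposite sides of the horizontal midline have swapped in a mirror flip.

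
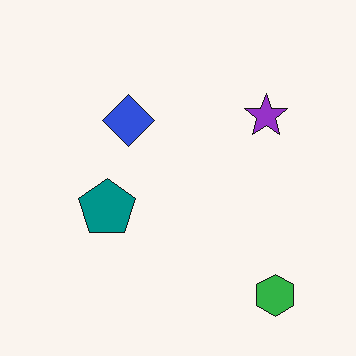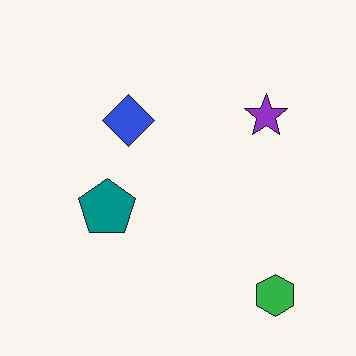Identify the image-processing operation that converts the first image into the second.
The second image is the first JPEG-compressed with visible artifacts.

Blocky 8×8 compression artifacts appear around shape edges and the flat background shows ringing — characteristic JPEG degradation.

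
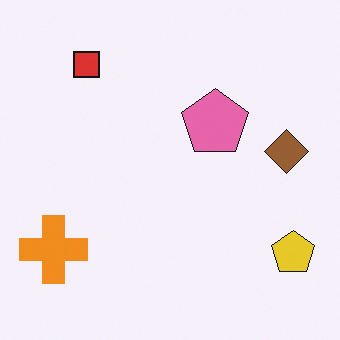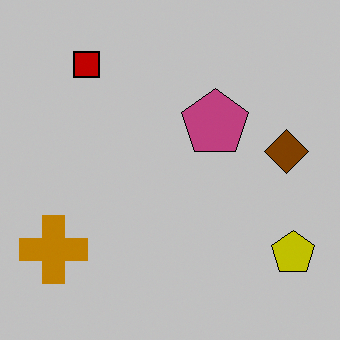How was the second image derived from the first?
Heavily posterized to just a handful of flat colors.

Each flat color has snapped to a coarser quantized level — most visibly, the near-white background has dropped to a flat grey.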